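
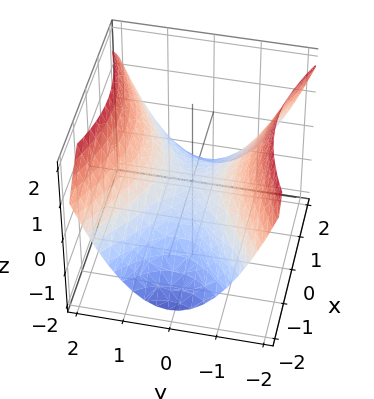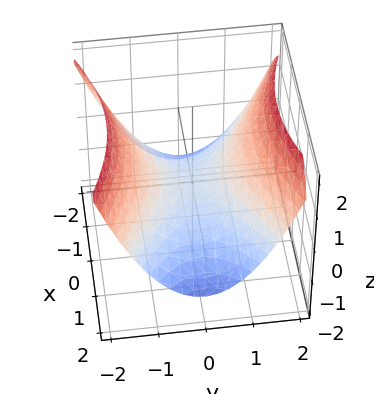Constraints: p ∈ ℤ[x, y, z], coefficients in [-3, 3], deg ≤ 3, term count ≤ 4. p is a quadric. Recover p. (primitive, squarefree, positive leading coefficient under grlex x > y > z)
x^2 - 2*y^2 + 3*z

1. Degree: a hyperbolic paraboloid; a quadric, so deg p = 2.
2. Symmetries: the x ↦ −x reflection is a symmetry, so x appears only in even powers; the y ↦ −y reflection is a symmetry, so y appears only in even powers.
3. Observable constraints: it crosses the y-axis at the gridline y = 0; it crosses the x-axis at the gridline x = 0; it meets the z-axis at z = 0 (among the integer gridlines).
4. Matching integer coefficients to the picture gives p.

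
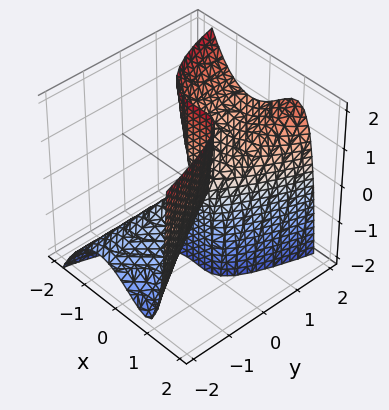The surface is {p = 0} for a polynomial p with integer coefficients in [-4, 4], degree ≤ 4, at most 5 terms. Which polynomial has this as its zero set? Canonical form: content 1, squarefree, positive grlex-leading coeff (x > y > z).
2*x^3 - x*y*z - x^2 - y^2 + 2*y*z

(a) Degree: a generic line meets the surface in up to 3 points, so deg p = 3.
(b) Observable constraints: every point of the z-axis in the box is on the surface.
(c) These observations pin down the coefficients.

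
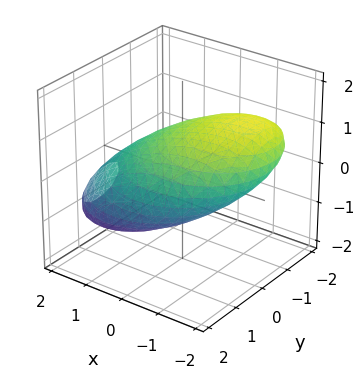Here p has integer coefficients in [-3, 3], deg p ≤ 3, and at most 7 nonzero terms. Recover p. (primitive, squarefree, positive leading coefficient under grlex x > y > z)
(a) deg p = 2.
(b) Checking where it meets the axes: the z-axis gridline crossings are at z ∈ {-1, 1}.
(c) Matching integer coefficients to the picture gives p.

x^2 + 2*x*z + y^2 + y*z + 3*z^2 - 3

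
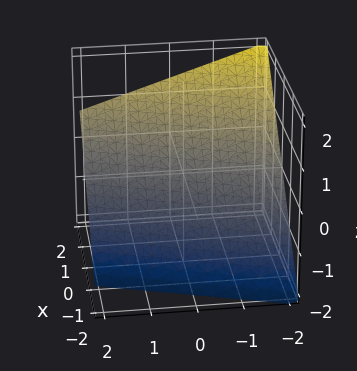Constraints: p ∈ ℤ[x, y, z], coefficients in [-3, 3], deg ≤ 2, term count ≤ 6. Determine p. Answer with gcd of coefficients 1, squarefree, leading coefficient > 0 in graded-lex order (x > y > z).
3*x - y - 3*z - 2

(a) The degree is 1 — every cross-section is a straight line — this is a plane.
(b) From the axis intercepts and sections: it meets the y-axis at y = -2 (among the integer gridlines).
(c) These observations pin down the coefficients.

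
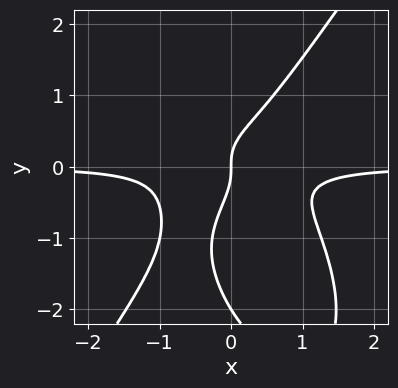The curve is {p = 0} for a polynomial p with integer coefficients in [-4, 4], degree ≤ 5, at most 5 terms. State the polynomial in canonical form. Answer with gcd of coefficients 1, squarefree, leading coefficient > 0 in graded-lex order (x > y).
3*x^3*y - y^4 + 3*x*y^2 - 2*y^3 + x

deg p = 4. No degree-3 curve has this shape.
Reading off the gridlines: it meets the x-axis at x = 0 (among the integer gridlines); among the integer gridlines, it crosses the y-axis at y ∈ {-2, 0}.
Assembling these constraints gives the stated polynomial.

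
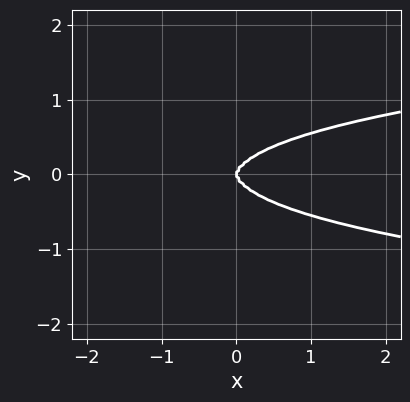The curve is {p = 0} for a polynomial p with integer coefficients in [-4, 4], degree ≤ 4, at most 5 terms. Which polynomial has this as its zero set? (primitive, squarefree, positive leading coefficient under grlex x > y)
3*x^2*y^2 + y^4 - x^3

(a) The degree is 4 — no degree-3 curve has this shape.
(b) Symmetries: mirror symmetry y ↦ −y ⇒ only even powers of y.
(c) Observable constraints: one y-axis crossing is at y = 0; it crosses the x-axis at the gridline x = 0.
(d) Assembling these constraints gives the stated polynomial.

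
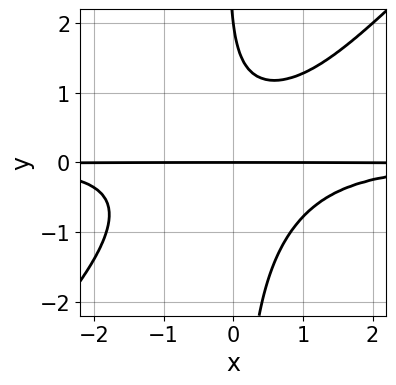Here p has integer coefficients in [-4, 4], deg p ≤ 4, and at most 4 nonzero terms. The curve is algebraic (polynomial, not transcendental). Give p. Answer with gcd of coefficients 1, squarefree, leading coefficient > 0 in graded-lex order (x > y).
The degree is 4 — a generic line meets the curve in up to 4 points.
From the axis intercepts and sections: the visible x-axis segment lies entirely on the curve; the y-axis gridline crossings are at y ∈ {0, 2}.
Solving for integer coefficients yields p as stated.

2*x^2*y^2 - 2*x*y^3 - y^2 + 2*y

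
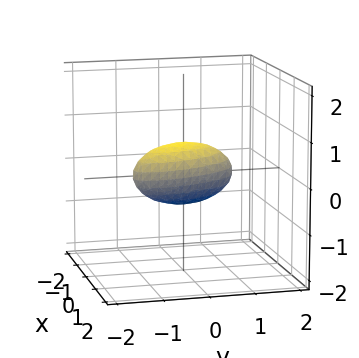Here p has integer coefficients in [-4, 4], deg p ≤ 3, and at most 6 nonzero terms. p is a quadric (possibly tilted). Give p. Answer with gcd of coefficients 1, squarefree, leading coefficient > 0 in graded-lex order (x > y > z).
3*x^2 + 2*x*y - x*z + y^2 + 2*z^2 - 1

deg p = 2. A generic line meets the surface in up to 2 points.
Checking where it meets the axes: among the integer gridlines, it crosses the y-axis at y ∈ {-1, 1}.
Solving for integer coefficients yields p as stated.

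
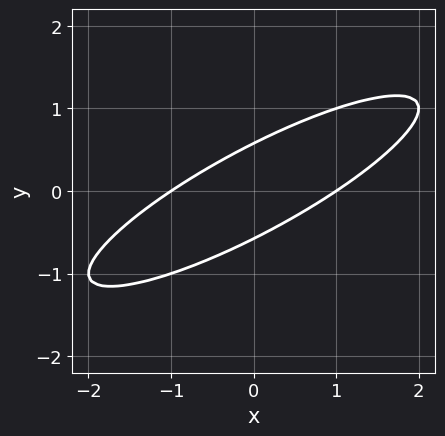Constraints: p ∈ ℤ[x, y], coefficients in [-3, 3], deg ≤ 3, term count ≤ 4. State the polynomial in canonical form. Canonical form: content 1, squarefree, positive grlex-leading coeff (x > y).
x^2 - 3*x*y + 3*y^2 - 1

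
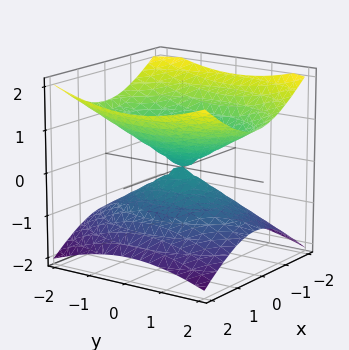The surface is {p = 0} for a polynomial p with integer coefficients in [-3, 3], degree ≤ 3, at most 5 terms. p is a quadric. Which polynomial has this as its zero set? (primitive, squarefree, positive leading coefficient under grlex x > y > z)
The degree is 2 — two nappes meeting at a single point; a quadric.
Symmetries: mirror symmetry z ↦ −z ⇒ only even powers of z; the x ↦ −x reflection is a symmetry, so x appears only in even powers; it's symmetric under y → −y, forcing even powers of y.
Observable constraints: it meets the y-axis at y = 0 (among the integer gridlines); one z-axis crossing is at z = 0.
Assembling these constraints gives the stated polynomial.

2*x^2 + y^2 - 3*z^2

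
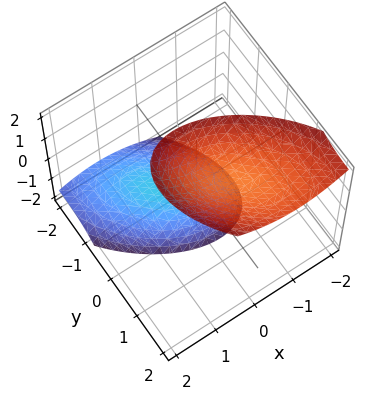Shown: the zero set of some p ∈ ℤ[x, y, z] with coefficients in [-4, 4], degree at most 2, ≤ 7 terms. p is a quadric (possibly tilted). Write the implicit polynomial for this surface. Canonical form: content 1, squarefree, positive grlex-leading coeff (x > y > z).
2*x^2 + 2*x*y + 2*y^2 - 2*y*z - z^2 + 2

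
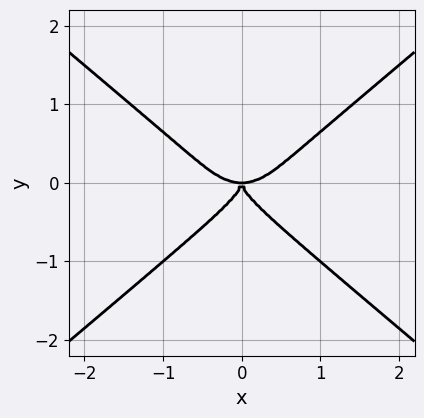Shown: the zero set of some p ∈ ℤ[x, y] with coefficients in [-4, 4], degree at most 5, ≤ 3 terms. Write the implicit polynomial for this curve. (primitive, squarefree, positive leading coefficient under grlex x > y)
1. The degree is 4 — no degree-3 curve has this shape.
2. Symmetries: the x ↦ −x reflection is a symmetry, so x appears only in even powers.
3. From the visible intercepts: one x-axis crossing is at x = 0; one y-axis crossing is at y = 0.
4. Assembling these constraints gives the stated polynomial.

x^4 - 2*y^4 - x^2*y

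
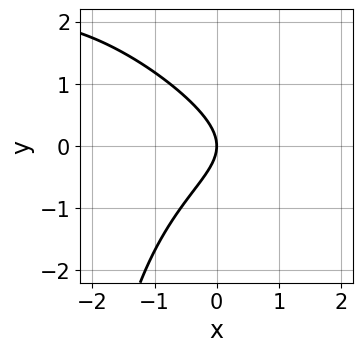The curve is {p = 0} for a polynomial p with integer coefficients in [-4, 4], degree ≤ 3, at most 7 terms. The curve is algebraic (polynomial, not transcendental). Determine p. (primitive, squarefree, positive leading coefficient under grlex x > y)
x^2*y + x*y^2 - x^2 + 3*y^2 + 3*x

deg p = 3.
From the visible intercepts: it crosses the x-axis at the gridline x = 0; it crosses the y-axis at the gridline y = 0.
Matching integer coefficients to the picture gives p.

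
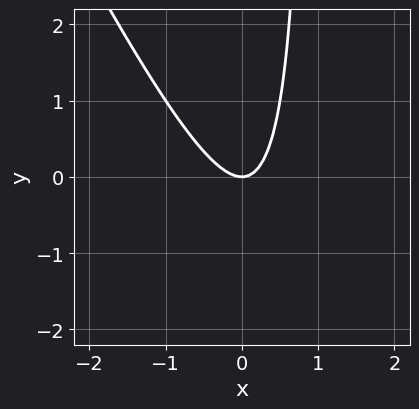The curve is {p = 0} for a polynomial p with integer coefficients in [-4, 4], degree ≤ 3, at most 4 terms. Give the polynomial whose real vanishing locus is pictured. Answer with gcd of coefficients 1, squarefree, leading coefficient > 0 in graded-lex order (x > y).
2*x^2 + x*y - y

1. deg p = 2.
2. Reading off the gridlines: it meets the x-axis at x = 0 (among the integer gridlines); it crosses the y-axis at the gridline y = 0.
3. Assembling these constraints gives the stated polynomial.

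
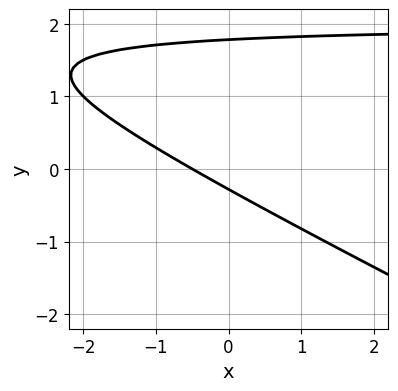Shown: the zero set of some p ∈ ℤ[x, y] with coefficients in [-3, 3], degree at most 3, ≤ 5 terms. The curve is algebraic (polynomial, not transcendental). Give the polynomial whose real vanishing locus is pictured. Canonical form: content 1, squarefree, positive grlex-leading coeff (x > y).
(a) deg p = 2. No degree-1 curve has this shape.
(b) Matching integer coefficients to the picture gives p.

x*y + 2*y^2 - 2*x - 3*y - 1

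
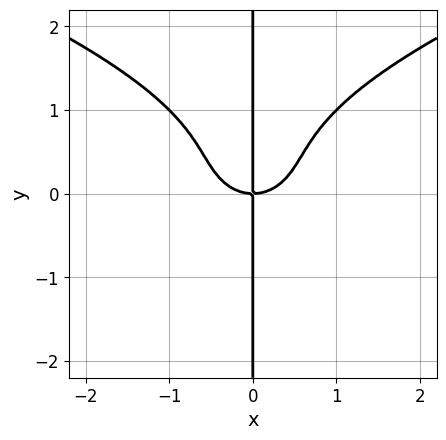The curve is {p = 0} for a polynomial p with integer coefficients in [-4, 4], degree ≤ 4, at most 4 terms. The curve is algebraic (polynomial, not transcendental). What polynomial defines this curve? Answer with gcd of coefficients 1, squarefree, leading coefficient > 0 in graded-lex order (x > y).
x*y^3 - x^3 - x*y^2 + x*y

Degree: a generic line meets the curve in up to 4 points, so deg p = 4.
Observable constraints: the visible y-axis segment lies entirely on the curve; it meets the x-axis at x = 0 (among the integer gridlines).
Matching integer coefficients to the picture gives p.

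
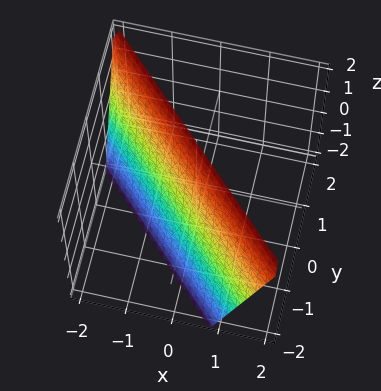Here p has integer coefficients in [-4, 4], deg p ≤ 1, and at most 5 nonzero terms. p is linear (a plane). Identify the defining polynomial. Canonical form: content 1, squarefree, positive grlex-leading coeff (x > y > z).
Degree: every cross-section is a straight line — this is a plane, so deg p = 1.
Against the integer gridlines: one z-axis crossing is at z = 2.
Together with the visible shape, these determine p as stated.

3*x + 3*y - z + 2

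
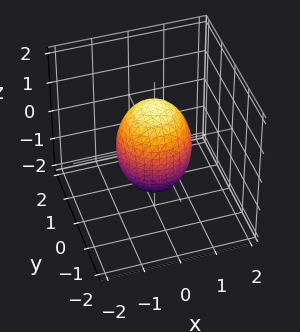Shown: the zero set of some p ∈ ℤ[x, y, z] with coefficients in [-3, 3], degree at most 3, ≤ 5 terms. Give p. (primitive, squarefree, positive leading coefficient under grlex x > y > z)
2*x^2 + 2*y^2 + z^2 - 2

First, degree: bounded and convex; a quadric, so deg p = 2.
Then, symmetries: mirror symmetry z ↦ −z ⇒ only even powers of z; the surface is invariant under rotation about z: p = q(x² + y², z).
Then, from the axis intercepts and sections: the y-axis gridline crossings are at y ∈ {-1, 1}; the x-axis gridline crossings are at x ∈ {-1, 1}.
Finally, solving for integer coefficients yields p as stated.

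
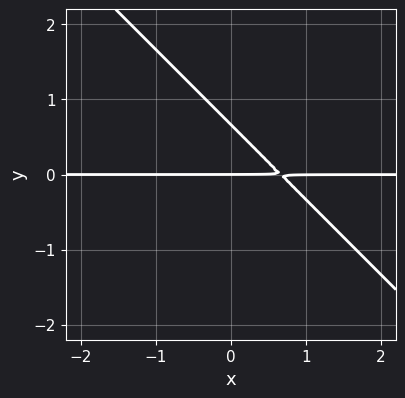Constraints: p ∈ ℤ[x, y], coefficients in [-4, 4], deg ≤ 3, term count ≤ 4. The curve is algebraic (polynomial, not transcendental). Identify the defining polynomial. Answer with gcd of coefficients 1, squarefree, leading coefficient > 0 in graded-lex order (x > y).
1. The degree is 2 — a generic line meets the curve in up to 2 points.
2. From the axis intercepts and sections: the visible x-axis segment lies entirely on the curve; one y-axis crossing is at y = 0.
3. Putting this together gives p.

3*x*y + 3*y^2 - 2*y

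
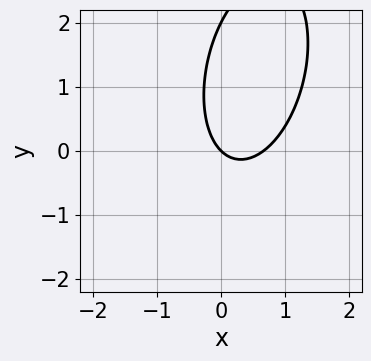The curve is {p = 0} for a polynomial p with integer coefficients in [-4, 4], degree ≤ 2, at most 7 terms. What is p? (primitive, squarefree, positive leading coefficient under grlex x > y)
3*x^2 - x*y + y^2 - 2*x - 2*y

1. deg p = 2. A generic line meets the curve in up to 2 points.
2. From the visible intercepts: among the integer gridlines, it crosses the y-axis at y ∈ {0, 2}; one x-axis crossing is at x = 0.
3. Fitting integer coefficients to these (and the overall shape) gives p.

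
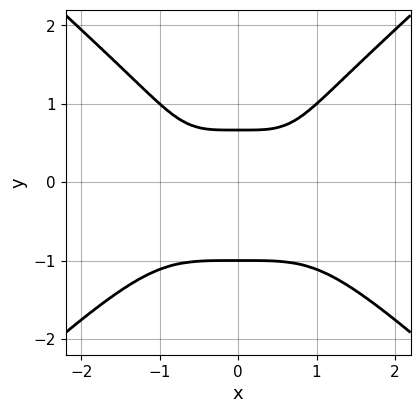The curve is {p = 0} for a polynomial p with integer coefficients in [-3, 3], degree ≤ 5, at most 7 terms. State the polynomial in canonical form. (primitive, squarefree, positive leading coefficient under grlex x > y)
2*x^4 - 3*y^4 + 2*y^3 - 3*y + 2

First, degree: a generic line meets the curve in up to 4 points, so deg p = 4.
Then, symmetries: it's symmetric under x → −x, forcing even powers of x.
Then, observable constraints: it misses every integer gridline on the x-axis; it crosses the y-axis at the gridline y = -1.
Finally, these observations pin down the coefficients.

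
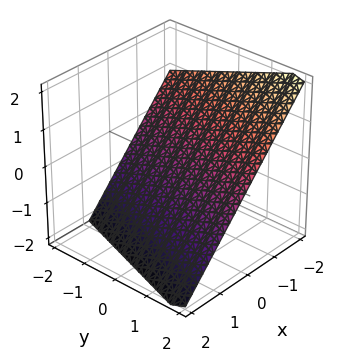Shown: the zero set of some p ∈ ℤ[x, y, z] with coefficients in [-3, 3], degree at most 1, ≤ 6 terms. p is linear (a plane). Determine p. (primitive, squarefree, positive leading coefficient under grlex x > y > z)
3*x - y + 3*z + 2

1. Degree: the surface is flat (a plane), so deg p = 1.
2. From the visible intercepts: one y-axis crossing is at y = 2.
3. Matching integer coefficients to the picture gives p.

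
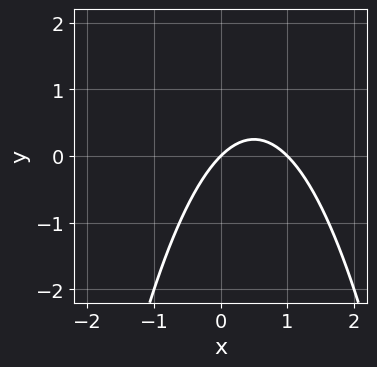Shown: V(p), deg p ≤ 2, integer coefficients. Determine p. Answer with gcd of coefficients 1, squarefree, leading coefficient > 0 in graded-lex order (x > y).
x^2 - x + y

Degree: no degree-1 curve has this shape, so deg p = 2.
Reading off the gridlines: it crosses the y-axis at the gridline y = 0; the x-axis gridline crossings are at x ∈ {0, 1}.
Together with the visible shape, these determine p as stated.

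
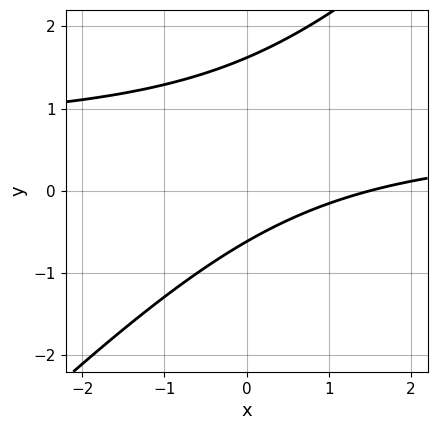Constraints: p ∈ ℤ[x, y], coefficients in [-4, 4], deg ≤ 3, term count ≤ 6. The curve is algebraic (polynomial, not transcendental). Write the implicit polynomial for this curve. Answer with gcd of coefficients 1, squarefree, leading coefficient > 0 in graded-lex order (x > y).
3*x*y - 3*y^2 - 2*x + 3*y + 3

1. Degree: the shape is more complex than any degree-1 curve, so deg p = 2.
2. Putting this together gives p.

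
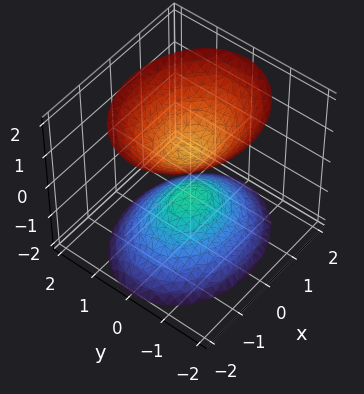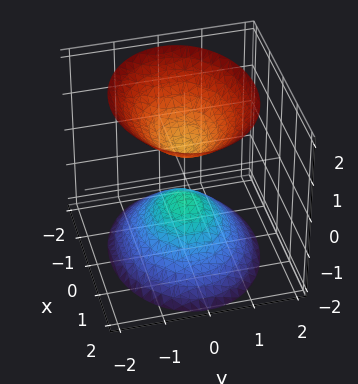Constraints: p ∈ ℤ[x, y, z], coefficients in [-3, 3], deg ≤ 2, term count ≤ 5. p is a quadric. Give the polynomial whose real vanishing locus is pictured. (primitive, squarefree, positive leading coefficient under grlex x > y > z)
(a) I count 2 distinct pieces. They look like related sheets of one shape, so recover p as a whole.
(b) deg p = 2. Two separate bowl-shaped sheets opening away from each other; a quadric.
(c) Symmetries: it's symmetric under x → −x, forcing even powers of x; the z ↦ −z reflection is a symmetry, so z appears only in even powers; mirror symmetry y ↦ −y ⇒ only even powers of y.
(d) Against the integer gridlines: no y-intercept at any integer in the box; the surface avoids every integer x-axis point in the box.
(e) Fitting integer coefficients to these (and the overall shape) gives p.

2*x^2 + 3*y^2 - 2*z^2 + 1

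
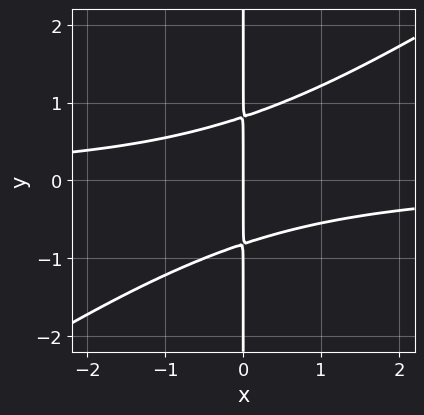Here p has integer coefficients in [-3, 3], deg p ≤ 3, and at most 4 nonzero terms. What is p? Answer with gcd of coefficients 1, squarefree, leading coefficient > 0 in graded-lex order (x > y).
2*x^2*y - 3*x*y^2 + 2*x

First, deg p = 3. A generic line meets the curve in up to 3 points.
Next, from the visible intercepts: the visible y-axis segment lies entirely on the curve; it crosses the x-axis at the gridline x = 0.
Finally, assembling these constraints gives the stated polynomial.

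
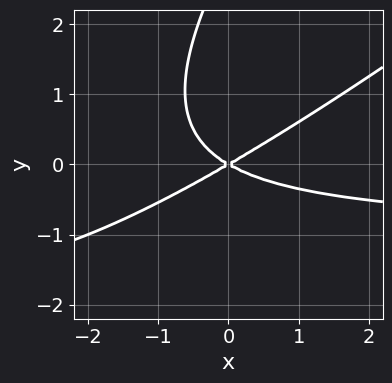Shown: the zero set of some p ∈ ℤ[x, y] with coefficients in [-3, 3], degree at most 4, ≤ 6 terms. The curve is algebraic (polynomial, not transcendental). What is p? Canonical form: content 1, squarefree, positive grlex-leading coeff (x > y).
x^2*y - 2*x*y^2 + y^3 + x^2 - 3*y^2

1. deg p = 3. No degree-2 curve has this shape.
2. Reading off the gridlines: it crosses the x-axis at the gridline x = 0; it meets the y-axis at y = 0 (among the integer gridlines).
3. Putting this together gives p.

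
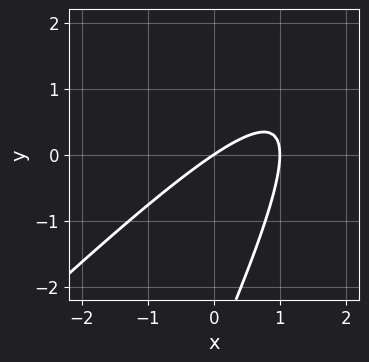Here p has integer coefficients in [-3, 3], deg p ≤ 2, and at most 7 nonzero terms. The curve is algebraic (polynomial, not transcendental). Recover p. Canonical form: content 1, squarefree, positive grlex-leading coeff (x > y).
2*x^2 - 3*x*y + y^2 - 2*x + 3*y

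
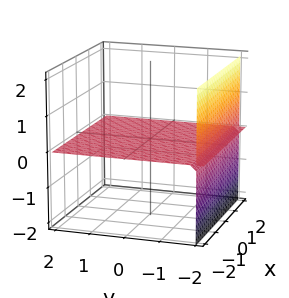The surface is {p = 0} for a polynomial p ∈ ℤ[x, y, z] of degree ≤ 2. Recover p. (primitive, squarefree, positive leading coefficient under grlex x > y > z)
y*z + 2*z

First, there are 2 components.
Then, degree: a generic line meets the surface in up to 2 points, so deg p = 2.
Then, from the axis intercepts and sections: one z-axis crossing is at z = 0; the visible x-axis segment lies entirely on the surface; every point of the y-axis in the box is on the surface.
Finally, solving for integer coefficients yields p as stated.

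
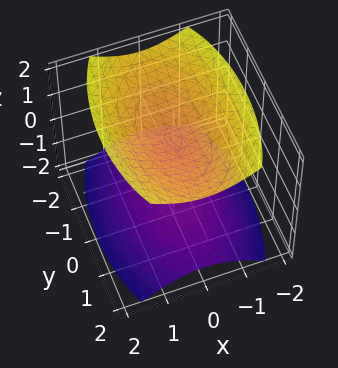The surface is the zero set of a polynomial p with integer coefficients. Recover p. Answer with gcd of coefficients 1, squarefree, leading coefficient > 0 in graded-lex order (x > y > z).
3*x^2 + y^2 - 3*z^2 + 3

First, I count 2 distinct pieces.
Next, degree: two sheets facing apart; a quadric, so deg p = 2.
Then, symmetries: mirror symmetry y ↦ −y ⇒ only even powers of y; mirror symmetry x ↦ −x ⇒ only even powers of x; the z ↦ −z reflection is a symmetry, so z appears only in even powers.
Then, reading off the gridlines: it misses every integer gridline on the y-axis; the z-axis gridline crossings are at z ∈ {-1, 1}.
Finally, assembling these constraints gives the stated polynomial.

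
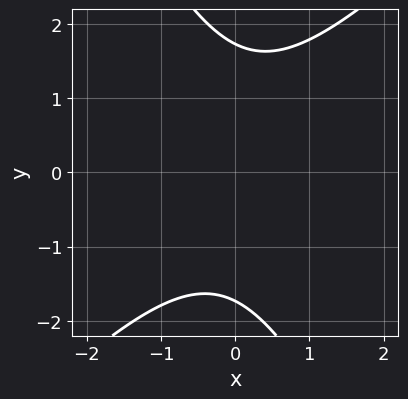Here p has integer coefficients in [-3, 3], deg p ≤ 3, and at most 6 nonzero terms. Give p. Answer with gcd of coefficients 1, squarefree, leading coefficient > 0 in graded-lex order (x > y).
2*x^2 - x*y - y^2 + 3

(a) deg p = 2.
(b) Observable constraints: the curve avoids every integer x-axis point in the box.
(c) Solving for integer coefficients yields p as stated.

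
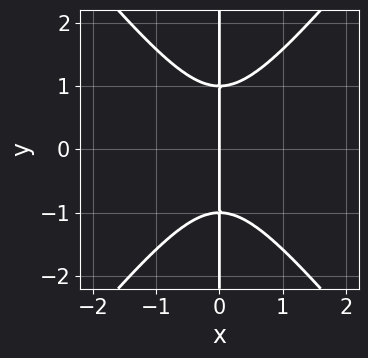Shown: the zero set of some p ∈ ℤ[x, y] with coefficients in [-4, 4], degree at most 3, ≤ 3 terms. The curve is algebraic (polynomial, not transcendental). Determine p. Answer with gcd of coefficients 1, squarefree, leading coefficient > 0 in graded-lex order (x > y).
(a) The degree is 3 — the shape is more complex than any degree-2 curve.
(b) Symmetries: the y ↦ −y reflection is a symmetry, so y appears only in even powers.
(c) From the axis intercepts and sections: every point of the y-axis in the box is on the curve; one x-axis crossing is at x = 0.
(d) Together with the visible shape, these determine p as stated.

3*x^3 - 2*x*y^2 + 2*x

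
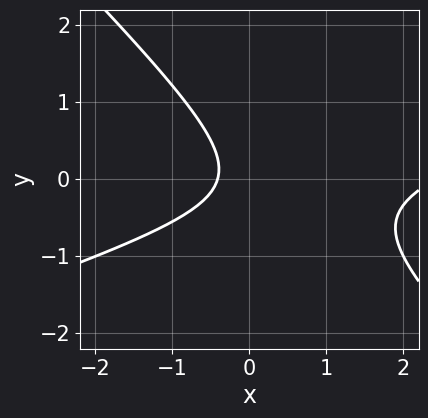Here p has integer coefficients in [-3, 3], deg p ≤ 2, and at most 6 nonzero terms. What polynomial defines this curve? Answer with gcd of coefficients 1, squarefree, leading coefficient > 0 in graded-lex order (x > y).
(a) The degree is 2 — the shape is more complex than any degree-1 curve.
(b) From the axis intercepts and sections: the curve avoids every integer y-axis point in the box.
(c) Fitting integer coefficients to these (and the overall shape) gives p.

x^2 - 2*x*y - 3*y^2 - 2*x - 1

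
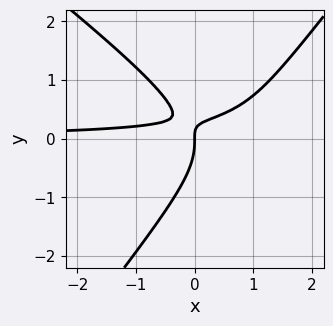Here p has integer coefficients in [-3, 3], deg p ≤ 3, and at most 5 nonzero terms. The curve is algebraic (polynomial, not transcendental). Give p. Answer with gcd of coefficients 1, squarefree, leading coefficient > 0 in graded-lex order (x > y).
1. The degree is 3 — the shape is more complex than any degree-2 curve.
2. From the visible intercepts: one x-axis crossing is at x = 0; it crosses the y-axis at the gridline y = 0.
3. Together with the visible shape, these determine p as stated.

2*x^2*y + x*y^2 - 2*y^3 - 3*x*y + x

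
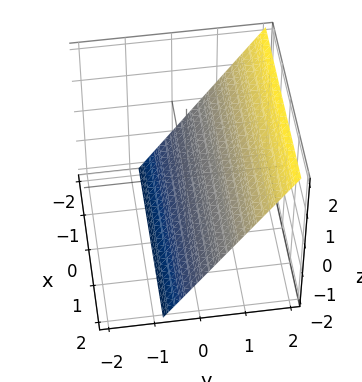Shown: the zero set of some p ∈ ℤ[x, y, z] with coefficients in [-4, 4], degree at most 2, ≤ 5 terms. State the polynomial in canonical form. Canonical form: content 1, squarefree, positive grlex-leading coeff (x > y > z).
1. Degree: every cross-section is a straight line — this is a plane, so deg p = 1.
2. Against the integer gridlines: it meets the z-axis at z = -1 (among the integer gridlines); the surface avoids every integer x-axis point in the box.
3. Together with the visible shape, these determine p as stated.

3*y - 2*z - 2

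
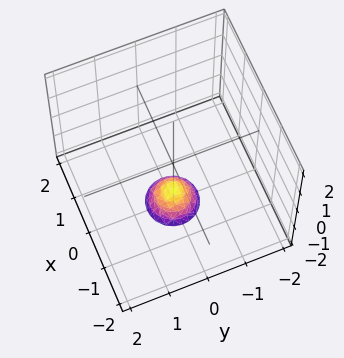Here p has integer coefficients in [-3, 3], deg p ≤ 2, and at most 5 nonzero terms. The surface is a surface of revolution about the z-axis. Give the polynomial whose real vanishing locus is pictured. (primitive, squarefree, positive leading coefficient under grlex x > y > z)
3*x^2 + 3*y^2 + 2*z + 3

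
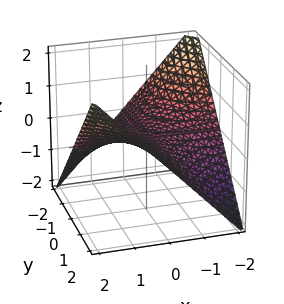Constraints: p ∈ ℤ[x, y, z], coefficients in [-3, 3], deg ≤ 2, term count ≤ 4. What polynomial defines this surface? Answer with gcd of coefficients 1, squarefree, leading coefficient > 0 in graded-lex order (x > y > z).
x*y - 2*z

First, the degree is 2 — a hyperbolic paraboloid; a quadric.
Then, from the visible intercepts: one z-axis crossing is at z = 0; every point of the y-axis in the box is on the surface.
Finally, together with the visible shape, these determine p as stated. Check: (2, 0, 0) on the x-axis lies on the surface, and p(2, 0, 0) = 0. ✓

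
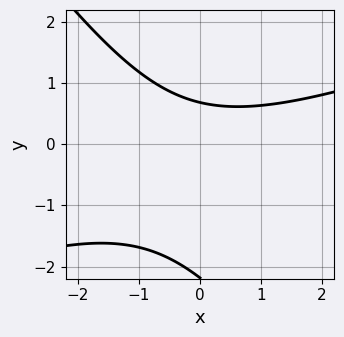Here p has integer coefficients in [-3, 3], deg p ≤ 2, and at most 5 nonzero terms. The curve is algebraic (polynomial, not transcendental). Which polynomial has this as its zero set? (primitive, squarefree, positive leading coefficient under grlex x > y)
1. Degree: a generic line meets the curve in up to 2 points, so deg p = 2.
2. Reading off the gridlines: the curve avoids every integer x-axis point in the box.
3. Together with the visible shape, these determine p as stated.

x^2 - 2*x*y - 2*y^2 - 3*y + 3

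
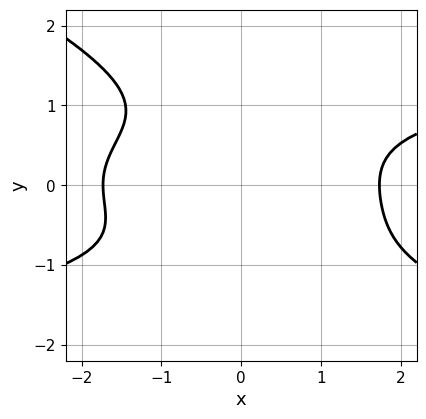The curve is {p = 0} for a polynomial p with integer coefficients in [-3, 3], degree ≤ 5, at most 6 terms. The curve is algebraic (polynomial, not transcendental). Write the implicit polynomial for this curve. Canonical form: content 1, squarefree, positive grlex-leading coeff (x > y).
x*y^3 + 2*y^4 + x*y^2 - x^2 + 3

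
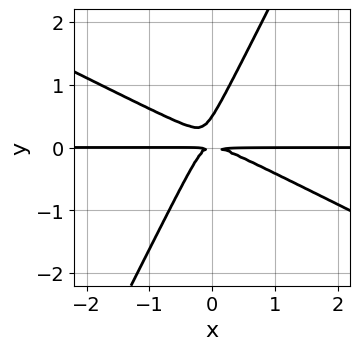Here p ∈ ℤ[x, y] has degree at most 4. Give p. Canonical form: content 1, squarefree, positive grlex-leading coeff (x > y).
Degree: no degree-2 curve has this shape, so deg p = 3.
Observable constraints: every point of the x-axis in the box is on the curve.
These observations pin down the coefficients.

2*x^2*y + 3*x*y^2 - 2*y^3 + y^2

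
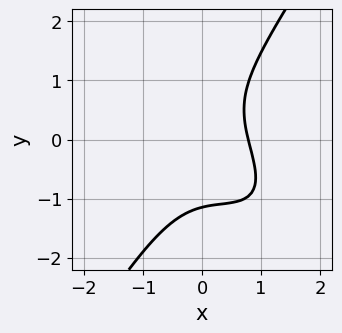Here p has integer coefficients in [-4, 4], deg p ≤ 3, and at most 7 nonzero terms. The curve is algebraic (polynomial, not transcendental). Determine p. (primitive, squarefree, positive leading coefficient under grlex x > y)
(a) deg p = 3. No degree-2 curve has this shape.
(b) Putting this together gives p.

3*x^3 + 3*x^2*y - 2*y^3 + 2*x - 3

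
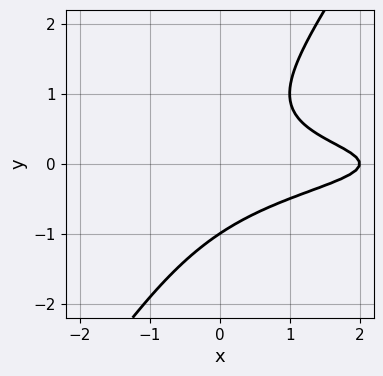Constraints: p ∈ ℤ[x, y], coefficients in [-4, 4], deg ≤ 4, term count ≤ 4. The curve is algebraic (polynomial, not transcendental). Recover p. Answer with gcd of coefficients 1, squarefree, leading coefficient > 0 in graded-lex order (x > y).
3*x*y^2 - 2*y^3 + x - 2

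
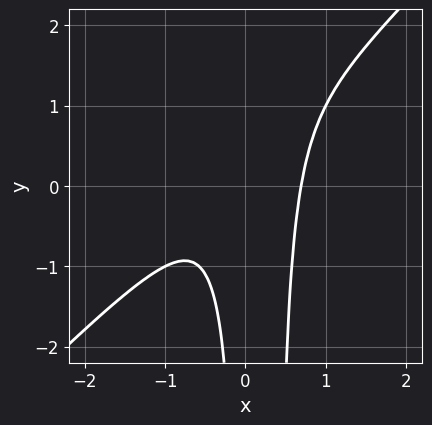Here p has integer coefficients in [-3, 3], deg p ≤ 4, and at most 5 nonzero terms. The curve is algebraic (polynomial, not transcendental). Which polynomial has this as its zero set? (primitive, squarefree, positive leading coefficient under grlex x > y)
3*x^3 - 3*x^2*y + x*y - 1

1. deg p = 3. The shape is more complex than any degree-2 curve.
2. Reading off the gridlines: the curve avoids every integer y-axis point in the box.
3. Assembling these constraints gives the stated polynomial.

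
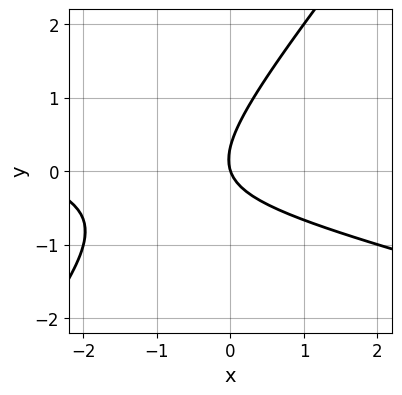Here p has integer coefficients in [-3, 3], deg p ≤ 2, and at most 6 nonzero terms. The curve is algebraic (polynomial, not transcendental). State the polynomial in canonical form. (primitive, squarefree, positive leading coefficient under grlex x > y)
1. Degree: the shape is more complex than any degree-1 curve, so deg p = 2.
2. From the axis intercepts and sections: it crosses the y-axis at the gridline y = 0; one x-axis crossing is at x = 0.
3. These observations pin down the coefficients.

x^2 + 3*x*y - 3*y^2 + 3*x + y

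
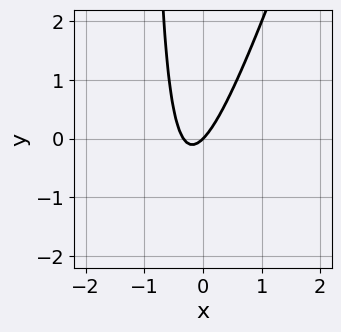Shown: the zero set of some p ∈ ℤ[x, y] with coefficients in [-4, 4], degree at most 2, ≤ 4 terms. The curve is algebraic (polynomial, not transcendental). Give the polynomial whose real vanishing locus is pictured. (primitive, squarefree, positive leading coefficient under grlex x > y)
3*x^2 - x*y + x - y

(a) deg p = 2. A generic line meets the curve in up to 2 points.
(b) Observable constraints: it meets the x-axis at x = 0 (among the integer gridlines); it crosses the y-axis at the gridline y = 0.
(c) Putting this together gives p.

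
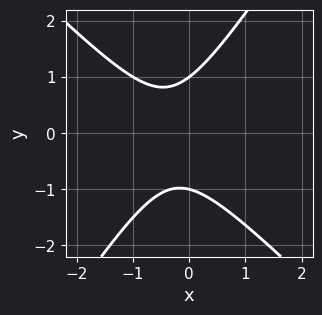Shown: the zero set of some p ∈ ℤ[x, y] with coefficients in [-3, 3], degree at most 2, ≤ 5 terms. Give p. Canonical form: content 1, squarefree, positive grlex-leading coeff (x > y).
1. The degree is 2 — a generic line meets the curve in up to 2 points.
2. Checking where it meets the axes: among the integer gridlines, it crosses the y-axis at y ∈ {-1, 1}; it misses every integer gridline on the x-axis.
3. Fitting integer coefficients to these (and the overall shape) gives p.

3*x^2 + x*y - 2*y^2 + 2*x + 2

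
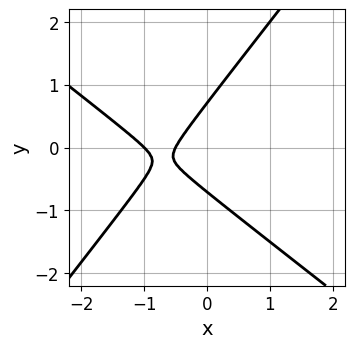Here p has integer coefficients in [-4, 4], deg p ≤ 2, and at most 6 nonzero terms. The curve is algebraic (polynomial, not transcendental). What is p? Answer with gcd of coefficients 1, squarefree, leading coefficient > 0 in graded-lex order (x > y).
(a) The degree is 2 — the shape is more complex than any degree-1 curve.
(b) Reading off the gridlines: it meets the x-axis at x = -1 (among the integer gridlines).
(c) Together with the visible shape, these determine p as stated.

2*x^2 + x*y - 2*y^2 + 3*x + 1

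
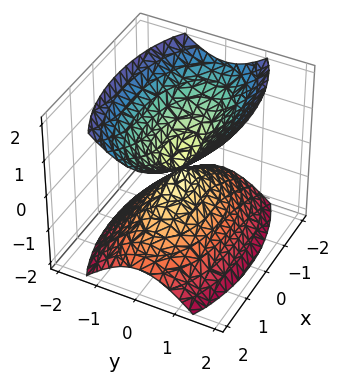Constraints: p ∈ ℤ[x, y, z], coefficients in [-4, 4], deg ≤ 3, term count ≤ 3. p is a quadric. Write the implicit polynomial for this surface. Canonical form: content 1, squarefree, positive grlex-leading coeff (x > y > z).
1. I count 2 distinct pieces. Treating them together as one polynomial.
2. The degree is 2 — a double cone through the origin; a quadric.
3. Symmetries: mirror symmetry z ↦ −z ⇒ only even powers of z; mirror symmetry x ↦ −x ⇒ only even powers of x; the y ↦ −y reflection is a symmetry, so y appears only in even powers.
4. Checking where it meets the axes: one y-axis crossing is at y = 0; one z-axis crossing is at z = 0; one x-axis crossing is at x = 0.
5. Solving for integer coefficients yields p as stated.

x^2 + 3*y^2 - 2*z^2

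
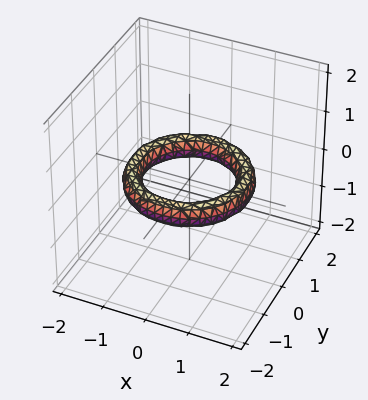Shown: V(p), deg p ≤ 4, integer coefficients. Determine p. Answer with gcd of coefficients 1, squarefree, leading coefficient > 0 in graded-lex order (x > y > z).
x^4 + 2*x^2*y^2 + y^4 - 3*x^2 - 3*y^2 + 3*z^2 + 2

deg p = 4. The shape is more complex than any degree-3 surface.
Symmetries: the surface is invariant under rotation about z: p = q(x² + y², z).
Checking where it meets the axes: the x-axis gridline crossings are at x ∈ {-1, 1}; a circular section at z = 0 has radius exactly 1; the surface avoids every integer z-axis point in the box.
The integer polynomial consistent with all of this is the stated p. Check: (0, -1, 0) on the y-axis lies on the surface, and p(0, -1, 0) = 0. ✓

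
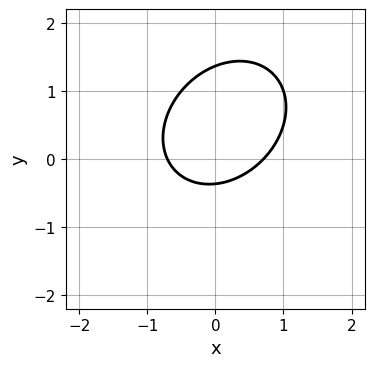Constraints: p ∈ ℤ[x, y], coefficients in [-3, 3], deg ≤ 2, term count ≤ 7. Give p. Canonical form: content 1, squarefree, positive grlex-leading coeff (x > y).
2*x^2 - x*y + 2*y^2 - 2*y - 1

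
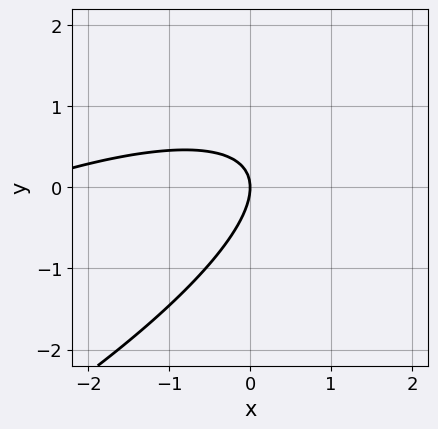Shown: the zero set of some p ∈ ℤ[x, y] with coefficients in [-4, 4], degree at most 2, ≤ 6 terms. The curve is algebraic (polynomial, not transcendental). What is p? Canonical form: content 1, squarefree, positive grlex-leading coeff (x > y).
Degree: a generic line meets the curve in up to 2 points, so deg p = 2.
From the axis intercepts and sections: it meets the y-axis at y = 0 (among the integer gridlines); one x-axis crossing is at x = 0.
Together with the visible shape, these determine p as stated.

x^2 - 3*x*y + 3*y^2 + 3*x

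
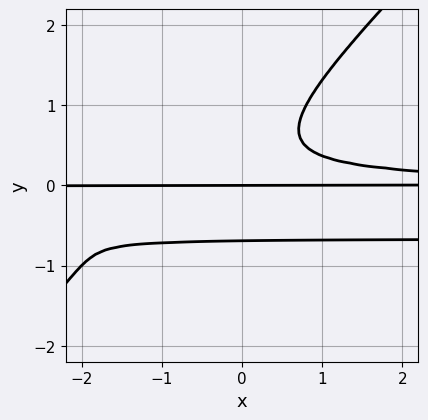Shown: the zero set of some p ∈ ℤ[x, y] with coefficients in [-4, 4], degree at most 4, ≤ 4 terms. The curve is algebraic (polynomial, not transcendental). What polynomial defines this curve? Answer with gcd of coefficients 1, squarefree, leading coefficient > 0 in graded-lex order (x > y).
3*x*y^3 - 3*y^4 + 2*x*y^2 - y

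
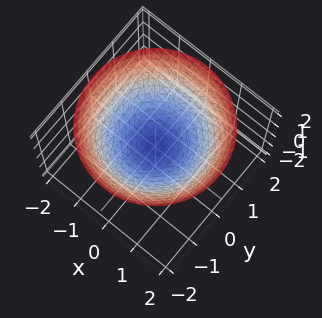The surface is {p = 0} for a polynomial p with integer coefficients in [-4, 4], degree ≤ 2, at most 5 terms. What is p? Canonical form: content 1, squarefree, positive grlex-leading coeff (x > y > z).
(a) The degree is 2 — a single bowl opening along one axis; a quadric.
(b) By symmetry, the surface is invariant under rotation about z: p = q(x² + y², z).
(c) Checking where it meets the axes: a circular section at z = 1 has radius between 1 and 2; it meets the y-axis at y = 0 (among the integer gridlines); one x-axis crossing is at x = 0; it meets the z-axis at z = 0 (among the integer gridlines).
(d) Fitting integer coefficients to these (and the overall shape) gives p.

x^2 + y^2 - 2*z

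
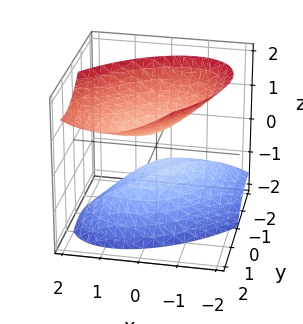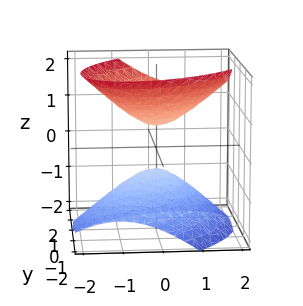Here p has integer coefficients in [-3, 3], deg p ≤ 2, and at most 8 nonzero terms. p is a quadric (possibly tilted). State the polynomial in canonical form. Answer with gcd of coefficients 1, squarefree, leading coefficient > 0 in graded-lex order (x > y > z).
3*x^2 - 3*x*y + 3*y^2 - 2*y*z - 3*z^2 + 1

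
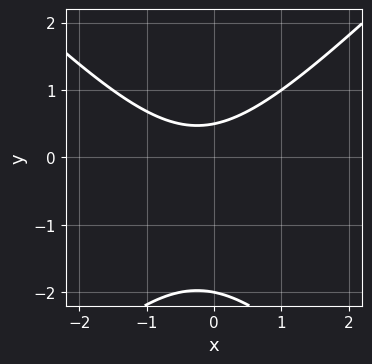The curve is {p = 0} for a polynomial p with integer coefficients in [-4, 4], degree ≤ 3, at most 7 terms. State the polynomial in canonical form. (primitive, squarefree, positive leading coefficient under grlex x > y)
1. deg p = 2. A generic line meets the curve in up to 2 points.
2. Reading off the gridlines: no x-intercept at any integer in the box; one y-axis crossing is at y = -2.
3. These observations pin down the coefficients.

2*x^2 - 2*y^2 + x - 3*y + 2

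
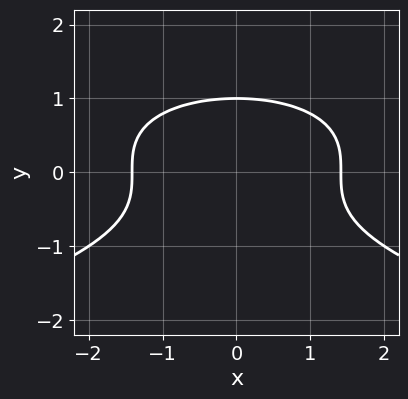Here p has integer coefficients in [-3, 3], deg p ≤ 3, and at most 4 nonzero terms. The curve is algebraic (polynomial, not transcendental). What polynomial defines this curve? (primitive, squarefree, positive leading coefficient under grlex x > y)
Degree: a generic line meets the curve in up to 3 points, so deg p = 3.
Symmetries: mirror symmetry x ↦ −x ⇒ only even powers of x.
From the visible intercepts: it crosses the y-axis at the gridline y = 1.
Fitting integer coefficients to these (and the overall shape) gives p.

2*y^3 + x^2 - 2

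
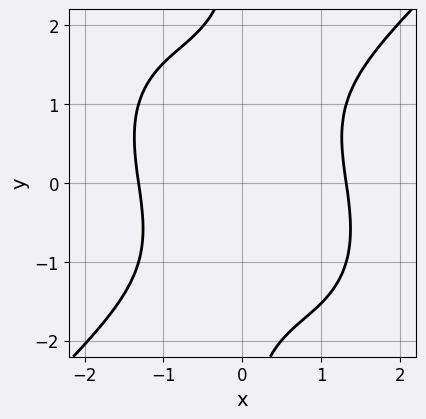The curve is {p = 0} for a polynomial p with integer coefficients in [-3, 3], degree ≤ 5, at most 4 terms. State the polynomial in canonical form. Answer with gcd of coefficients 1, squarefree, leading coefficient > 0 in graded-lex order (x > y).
x^4 - x*y^3 + x*y - 3

1. The degree is 4 — the shape is more complex than any degree-3 curve.
2. Observable constraints: the curve avoids every integer y-axis point in the box.
3. Putting this together gives p.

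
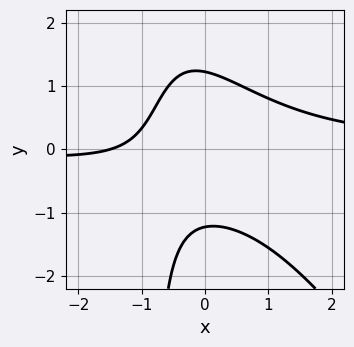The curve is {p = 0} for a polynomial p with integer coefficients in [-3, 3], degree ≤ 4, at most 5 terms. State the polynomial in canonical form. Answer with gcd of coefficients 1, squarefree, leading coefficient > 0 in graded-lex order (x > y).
1. The degree is 3 — no degree-2 curve has this shape.
2. Solving for integer coefficients yields p as stated.

3*x^2*y + 2*x*y^2 + 2*y^2 - 2*x - 3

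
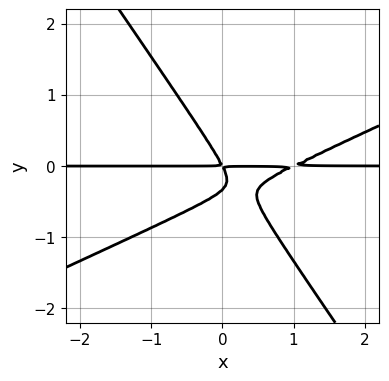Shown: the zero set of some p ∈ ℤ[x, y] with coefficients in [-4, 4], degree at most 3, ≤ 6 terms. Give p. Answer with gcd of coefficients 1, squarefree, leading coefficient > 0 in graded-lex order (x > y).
2*x^2*y - 3*x*y^2 - 3*y^3 - 2*x*y - y^2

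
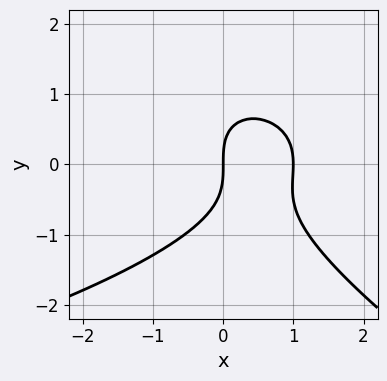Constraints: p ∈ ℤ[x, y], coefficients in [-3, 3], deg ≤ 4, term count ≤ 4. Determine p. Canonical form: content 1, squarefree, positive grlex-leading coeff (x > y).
x*y^2 + 2*y^3 + 3*x^2 - 3*x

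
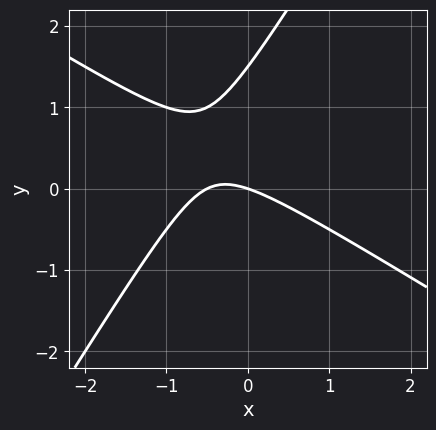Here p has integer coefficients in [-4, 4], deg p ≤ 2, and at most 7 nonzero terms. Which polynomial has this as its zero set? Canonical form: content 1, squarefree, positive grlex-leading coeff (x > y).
2*x^2 + 2*x*y - 2*y^2 + x + 3*y

1. Degree: no degree-1 curve has this shape, so deg p = 2.
2. Observable constraints: it meets the y-axis at y = 0 (among the integer gridlines); it meets the x-axis at x = 0 (among the integer gridlines).
3. Assembling these constraints gives the stated polynomial.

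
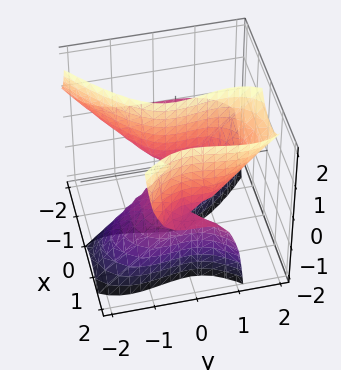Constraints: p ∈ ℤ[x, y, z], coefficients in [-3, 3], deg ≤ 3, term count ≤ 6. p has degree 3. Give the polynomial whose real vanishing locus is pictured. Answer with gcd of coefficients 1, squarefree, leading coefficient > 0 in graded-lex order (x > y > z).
1. deg p = 3.
2. Observable constraints: it meets the y-axis at y = 0 (among the integer gridlines); the visible x-axis segment lies entirely on the surface; every point of the z-axis in the box is on the surface.
3. These observations pin down the coefficients.

2*x^2*z + y^3 - y^2*z - 3*x*z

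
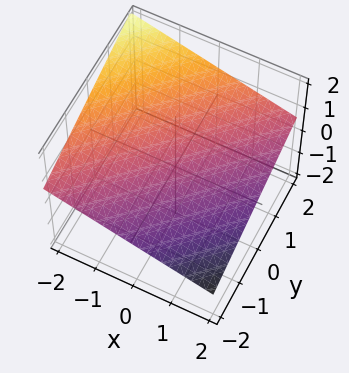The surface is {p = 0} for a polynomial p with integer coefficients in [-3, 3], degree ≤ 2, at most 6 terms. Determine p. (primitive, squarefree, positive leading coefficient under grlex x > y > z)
x - y + 3*z - 2

(a) deg p = 1.
(b) Reading off the gridlines: one x-axis crossing is at x = 2; it meets the y-axis at y = -2 (among the integer gridlines).
(c) Solving for integer coefficients yields p as stated.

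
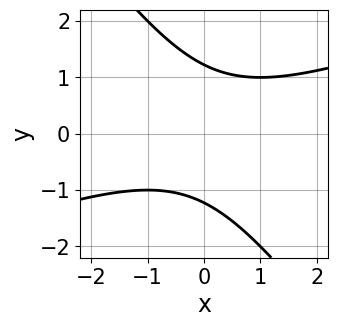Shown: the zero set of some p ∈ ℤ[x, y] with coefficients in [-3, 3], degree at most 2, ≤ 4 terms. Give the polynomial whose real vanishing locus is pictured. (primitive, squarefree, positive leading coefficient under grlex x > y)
x^2 - 2*x*y - 2*y^2 + 3

(a) The degree is 2 — a generic line meets the curve in up to 2 points.
(b) From the visible intercepts: no x-intercept at any integer in the box.
(c) The integer polynomial consistent with all of this is the stated p.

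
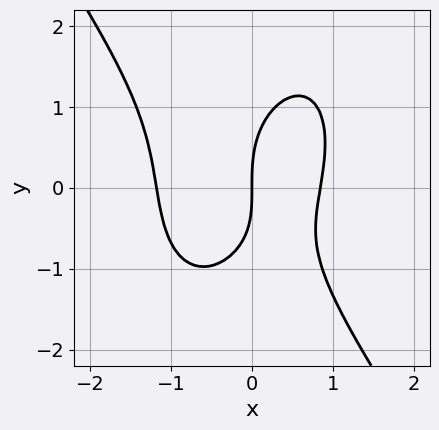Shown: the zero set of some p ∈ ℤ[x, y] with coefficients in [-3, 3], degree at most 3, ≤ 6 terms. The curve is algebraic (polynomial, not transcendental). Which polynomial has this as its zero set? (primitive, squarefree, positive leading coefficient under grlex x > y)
3*x^3 + y^3 + x^2 - x*y - 3*x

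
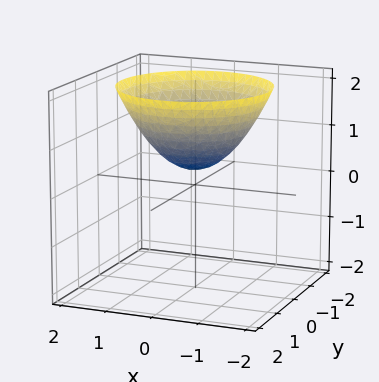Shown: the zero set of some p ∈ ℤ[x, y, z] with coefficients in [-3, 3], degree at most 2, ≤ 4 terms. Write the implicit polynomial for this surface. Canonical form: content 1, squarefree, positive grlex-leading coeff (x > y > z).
Degree: the shape is more complex than any degree-1 surface, so deg p = 2.
Symmetries: rotational symmetry about the z-axis ⇒ p depends on x, y only through x² + y².
Observable constraints: a circular section at z = 1 has radius exactly 1; it misses every integer gridline on the y-axis; no x-intercept at any integer in the box.
Matching integer coefficients to the picture gives p.

2*x^2 + 2*y^2 - 3*z + 1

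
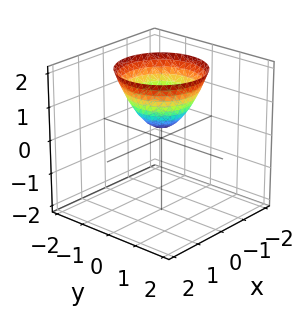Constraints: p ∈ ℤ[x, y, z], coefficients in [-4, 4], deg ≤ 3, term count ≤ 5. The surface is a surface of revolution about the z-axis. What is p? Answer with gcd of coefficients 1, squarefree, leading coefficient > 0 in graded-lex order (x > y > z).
(a) deg p = 2. A generic line meets the surface in up to 2 points.
(b) Symmetry: every cross-section ⟂ z is a circle, so x, y appear only via x² + y².
(c) Observable constraints: no x-intercept at any integer in the box; a circular section at z = 1 has radius between 0 and 1; no y-intercept at any integer in the box.
(d) These observations pin down the coefficients.

3*x^2 + 3*y^2 - 3*z + 1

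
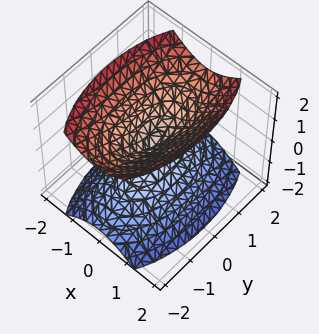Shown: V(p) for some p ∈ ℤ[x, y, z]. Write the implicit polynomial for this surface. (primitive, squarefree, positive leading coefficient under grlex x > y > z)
3*x^2 + y^2 - 2*z^2

I count 2 distinct pieces.
Degree: a double cone through the origin; a quadric, so deg p = 2.
Symmetries: mirror symmetry y ↦ −y ⇒ only even powers of y; the z ↦ −z reflection is a symmetry, so z appears only in even powers; it's symmetric under x → −x, forcing even powers of x.
From the visible intercepts: it crosses the y-axis at the gridline y = 0; one z-axis crossing is at z = 0.
These observations pin down the coefficients.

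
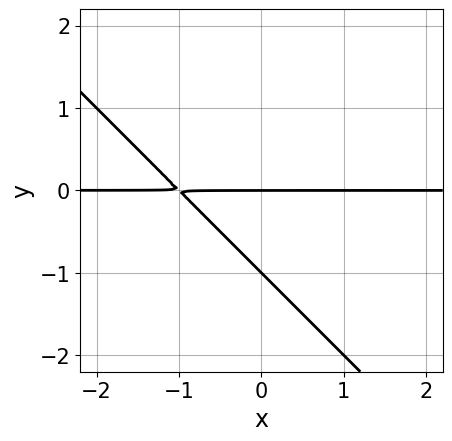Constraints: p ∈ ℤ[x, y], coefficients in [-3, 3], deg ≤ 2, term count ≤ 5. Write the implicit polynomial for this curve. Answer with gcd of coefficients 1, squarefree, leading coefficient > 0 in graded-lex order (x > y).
x*y + y^2 + y

First, the degree is 2 — a generic line meets the curve in up to 2 points.
Then, checking where it meets the axes: the y-axis gridline crossings are at y ∈ {-1, 0}; the visible x-axis segment lies entirely on the curve.
Finally, solving for integer coefficients yields p as stated.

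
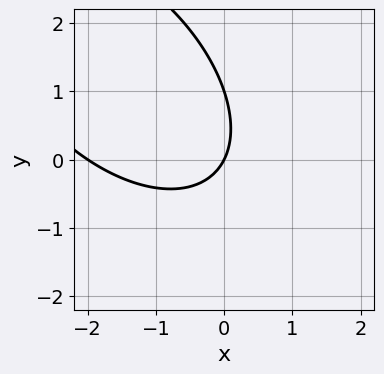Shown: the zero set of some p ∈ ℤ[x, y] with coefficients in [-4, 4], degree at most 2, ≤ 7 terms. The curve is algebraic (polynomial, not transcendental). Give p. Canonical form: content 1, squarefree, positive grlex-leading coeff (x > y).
First, deg p = 2.
Next, observable constraints: the x-axis gridline crossings are at x ∈ {-2, 0}; among the integer gridlines, it crosses the y-axis at y ∈ {0, 1}.
Finally, putting this together gives p.

x^2 + x*y + y^2 + 2*x - y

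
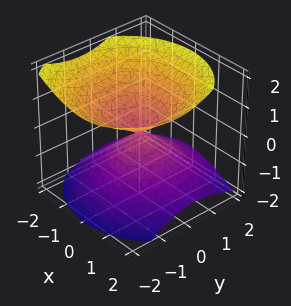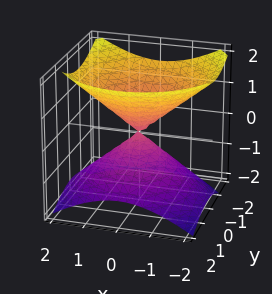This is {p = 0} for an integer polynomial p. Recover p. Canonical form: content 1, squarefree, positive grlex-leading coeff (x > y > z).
2*x^2 + 2*y^2 + y*z - 3*z^2

(a) I count 2 distinct pieces. Treating them together as one polynomial.
(b) The degree is 2 — the shape is more complex than any degree-1 surface.
(c) Reading off the gridlines: one z-axis crossing is at z = 0; it meets the x-axis at x = 0 (among the integer gridlines).
(d) Solving for integer coefficients yields p as stated.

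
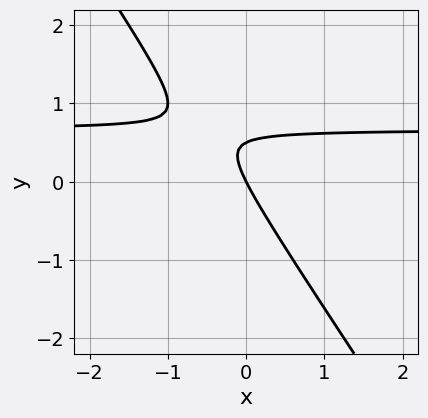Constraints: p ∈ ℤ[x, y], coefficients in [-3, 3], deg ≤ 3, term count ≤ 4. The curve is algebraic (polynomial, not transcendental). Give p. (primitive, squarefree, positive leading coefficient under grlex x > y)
1. deg p = 2.
2. Checking where it meets the axes: it crosses the y-axis at the gridline y = 0; it meets the x-axis at x = 0 (among the integer gridlines).
3. Fitting integer coefficients to these (and the overall shape) gives p.

3*x*y + 2*y^2 - 2*x - y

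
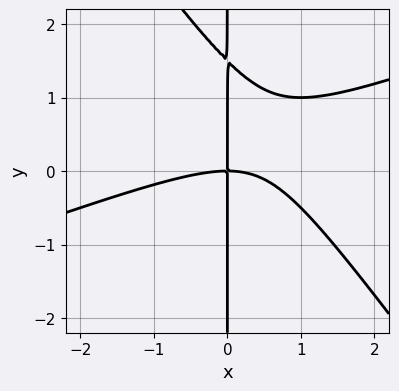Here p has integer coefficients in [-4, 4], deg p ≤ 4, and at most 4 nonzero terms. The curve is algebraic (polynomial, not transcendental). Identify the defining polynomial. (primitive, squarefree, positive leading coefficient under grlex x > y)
First, the degree is 3 — no degree-2 curve has this shape.
Next, observable constraints: the visible y-axis segment lies entirely on the curve; it meets the x-axis at x = 0 (among the integer gridlines).
Finally, fitting integer coefficients to these (and the overall shape) gives p.

x^3 - 2*x^2*y - 2*x*y^2 + 3*x*y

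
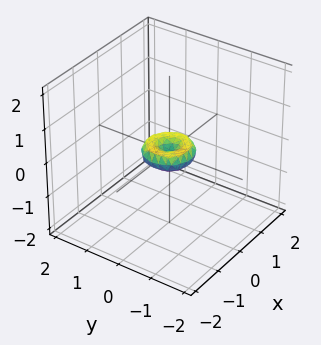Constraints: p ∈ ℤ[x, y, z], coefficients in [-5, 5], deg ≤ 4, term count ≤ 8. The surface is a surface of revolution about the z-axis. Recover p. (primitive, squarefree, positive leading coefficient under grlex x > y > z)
2*x^4 + 4*x^2*y^2 + 2*y^4 - x^2 - y^2 + 2*z^2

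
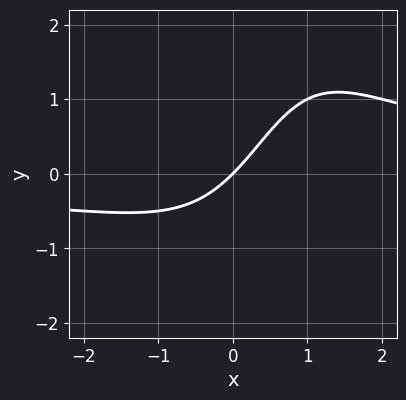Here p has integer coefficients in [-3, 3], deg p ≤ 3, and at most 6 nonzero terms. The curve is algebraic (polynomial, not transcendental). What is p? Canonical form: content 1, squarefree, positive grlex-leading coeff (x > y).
The degree is 3 — no degree-2 curve has this shape.
From the visible intercepts: it crosses the y-axis at the gridline y = 0; it crosses the x-axis at the gridline x = 0.
The integer polynomial consistent with all of this is the stated p.

x^2*y - x*y - 2*x + 2*y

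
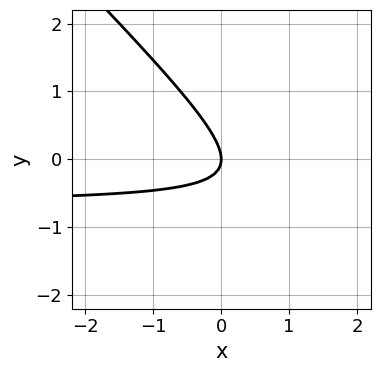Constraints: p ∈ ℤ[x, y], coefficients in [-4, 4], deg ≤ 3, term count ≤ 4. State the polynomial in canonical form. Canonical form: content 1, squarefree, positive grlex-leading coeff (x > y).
3*x*y + 3*y^2 + 2*x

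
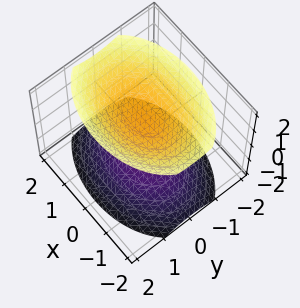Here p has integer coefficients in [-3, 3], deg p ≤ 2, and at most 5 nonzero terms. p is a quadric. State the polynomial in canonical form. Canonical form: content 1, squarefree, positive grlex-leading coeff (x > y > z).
(a) There are 2 components. Treating them together as one polynomial.
(b) deg p = 2. Two sheets facing apart; a quadric.
(c) Symmetries: mirror symmetry x ↦ −x ⇒ only even powers of x; the z ↦ −z reflection is a symmetry, so z appears only in even powers; the y ↦ −y reflection is a symmetry, so y appears only in even powers.
(d) Reading off the gridlines: it misses every integer gridline on the x-axis; no y-intercept at any integer in the box.
(e) Together with the visible shape, these determine p as stated.

x^2 + 2*y^2 - 2*z^2 + 3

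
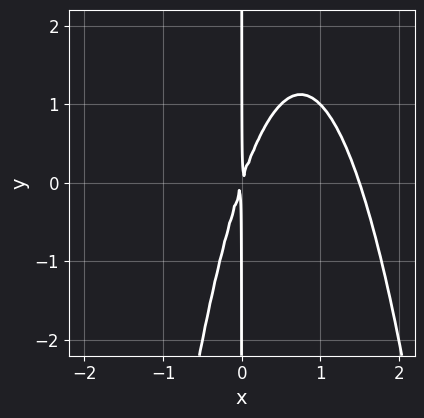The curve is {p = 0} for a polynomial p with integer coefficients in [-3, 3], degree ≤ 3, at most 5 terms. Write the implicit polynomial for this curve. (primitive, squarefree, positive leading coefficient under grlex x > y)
1. The degree is 3 — the shape is more complex than any degree-2 curve.
2. Reading off the gridlines: every point of the y-axis in the box is on the curve.
3. Putting this together gives p.

2*x^3 - 3*x^2 + x*y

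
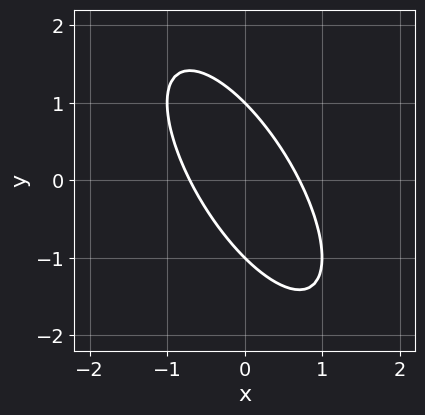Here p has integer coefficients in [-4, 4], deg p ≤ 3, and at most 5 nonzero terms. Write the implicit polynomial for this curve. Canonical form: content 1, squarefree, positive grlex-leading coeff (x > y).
2*x^2 + 2*x*y + y^2 - 1

(a) The degree is 2 — no degree-1 curve has this shape.
(b) Checking where it meets the axes: among the integer gridlines, it crosses the y-axis at y ∈ {-1, 1}.
(c) Solving for integer coefficients yields p as stated.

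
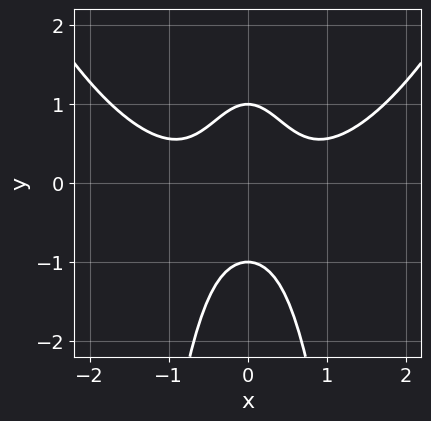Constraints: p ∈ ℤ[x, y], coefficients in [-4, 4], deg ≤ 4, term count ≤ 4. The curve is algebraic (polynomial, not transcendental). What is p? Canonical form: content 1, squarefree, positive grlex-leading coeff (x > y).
x^4 - 3*x^2*y - y^2 + 1

1. The degree is 4 — the shape is more complex than any degree-3 curve.
2. Symmetries: it's symmetric under x → −x, forcing even powers of x.
3. From the axis intercepts and sections: among the integer gridlines, it crosses the y-axis at y ∈ {-1, 1}; the curve avoids every integer x-axis point in the box.
4. Fitting integer coefficients to these (and the overall shape) gives p.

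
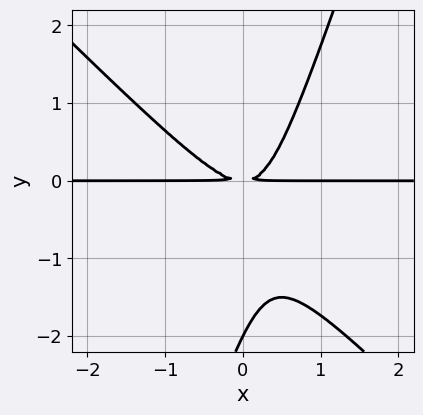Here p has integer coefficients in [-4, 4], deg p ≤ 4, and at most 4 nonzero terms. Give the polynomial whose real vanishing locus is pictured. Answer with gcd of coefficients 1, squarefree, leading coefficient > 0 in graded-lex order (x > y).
3*x^2*y + 2*x*y^2 - y^3 - 2*y^2

deg p = 3. The shape is more complex than any degree-2 curve.
From the axis intercepts and sections: the visible x-axis segment lies entirely on the curve; it crosses the y-axis at the gridline y = -2.
Matching integer coefficients to the picture gives p.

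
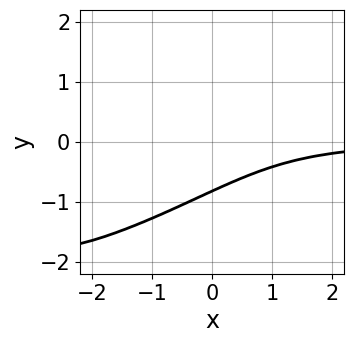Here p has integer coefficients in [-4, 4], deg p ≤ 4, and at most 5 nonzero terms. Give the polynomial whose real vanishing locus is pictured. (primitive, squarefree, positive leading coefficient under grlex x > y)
Degree: the shape is more complex than any degree-2 curve, so deg p = 3.
From the visible intercepts: the curve avoids every integer x-axis point in the box.
Solving for integer coefficients yields p as stated.

x^2*y - 3*x*y^2 + 3*y^3 + y^2 + 1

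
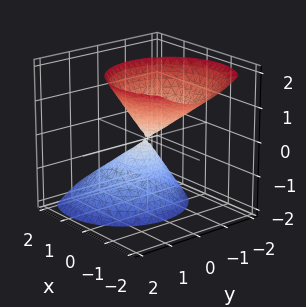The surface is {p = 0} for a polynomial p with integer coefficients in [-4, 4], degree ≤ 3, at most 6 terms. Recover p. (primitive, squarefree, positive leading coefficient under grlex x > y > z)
2*x^2 + 2*x*z + 2*y^2 - z^2

(a) There are 2 components.
(b) deg p = 2.
(c) Observable constraints: it crosses the z-axis at the gridline z = 0; one x-axis crossing is at x = 0.
(d) Putting this together gives p.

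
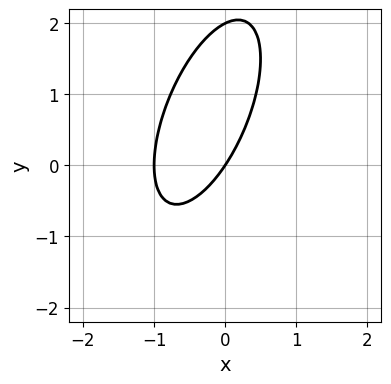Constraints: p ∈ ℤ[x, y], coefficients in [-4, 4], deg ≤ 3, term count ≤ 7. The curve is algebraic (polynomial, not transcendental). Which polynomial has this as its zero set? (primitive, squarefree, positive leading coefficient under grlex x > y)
3*x^2 - 2*x*y + y^2 + 3*x - 2*y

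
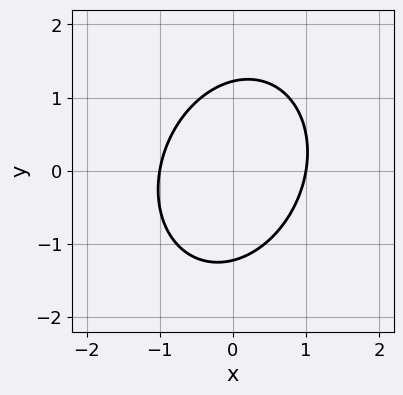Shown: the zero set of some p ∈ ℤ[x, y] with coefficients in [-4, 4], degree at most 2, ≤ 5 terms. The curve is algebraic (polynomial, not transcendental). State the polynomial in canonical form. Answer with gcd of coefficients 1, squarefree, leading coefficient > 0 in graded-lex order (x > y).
deg p = 2. The shape is more complex than any degree-1 curve.
Observable constraints: among the integer gridlines, it crosses the x-axis at x ∈ {-1, 1}.
Together with the visible shape, these determine p as stated.

3*x^2 - x*y + 2*y^2 - 3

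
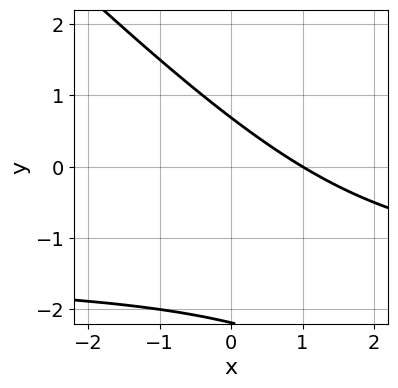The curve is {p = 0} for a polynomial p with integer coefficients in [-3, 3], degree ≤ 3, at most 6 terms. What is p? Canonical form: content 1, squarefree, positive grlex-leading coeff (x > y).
First, degree: no degree-1 curve has this shape, so deg p = 2.
Then, against the integer gridlines: one x-axis crossing is at x = 1.
Finally, putting this together gives p.

2*x*y + 2*y^2 + 3*x + 3*y - 3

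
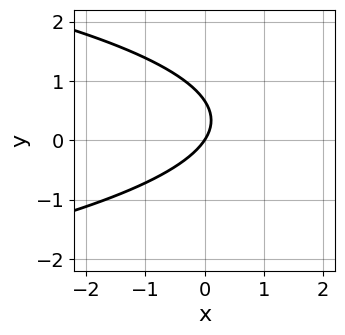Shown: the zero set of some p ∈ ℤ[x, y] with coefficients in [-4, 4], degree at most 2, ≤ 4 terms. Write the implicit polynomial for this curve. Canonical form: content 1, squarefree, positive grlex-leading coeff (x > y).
First, degree: a generic line meets the curve in up to 2 points, so deg p = 2.
Next, against the integer gridlines: it meets the y-axis at y = 0 (among the integer gridlines); it crosses the x-axis at the gridline x = 0.
Finally, these observations pin down the coefficients.

3*y^2 + 3*x - 2*y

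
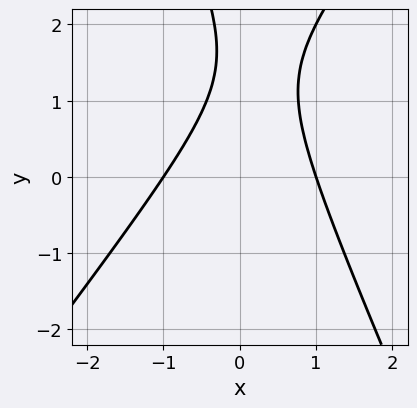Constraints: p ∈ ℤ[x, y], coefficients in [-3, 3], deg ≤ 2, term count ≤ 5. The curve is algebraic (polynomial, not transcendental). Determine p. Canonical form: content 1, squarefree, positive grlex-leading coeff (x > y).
First, degree: a generic line meets the curve in up to 2 points, so deg p = 2.
Then, reading off the gridlines: it misses every integer gridline on the y-axis; the x-axis gridline crossings are at x ∈ {-1, 1}.
Finally, together with the visible shape, these determine p as stated.

3*x^2 - x*y - y^2 + 3*y - 3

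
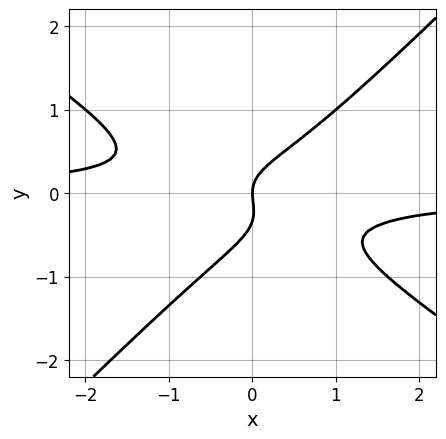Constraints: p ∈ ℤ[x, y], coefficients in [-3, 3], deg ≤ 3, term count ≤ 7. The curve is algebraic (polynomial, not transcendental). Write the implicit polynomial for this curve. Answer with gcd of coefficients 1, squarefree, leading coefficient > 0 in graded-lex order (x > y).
First, the degree is 3 — no degree-2 curve has this shape.
Next, against the integer gridlines: it crosses the y-axis at the gridline y = 0; it crosses the x-axis at the gridline x = 0.
Finally, putting this together gives p.

2*x^2*y + x*y^2 - 3*y^3 - y^2 + x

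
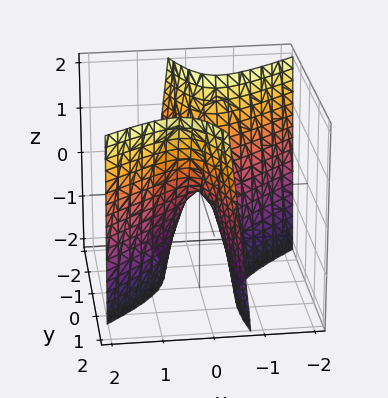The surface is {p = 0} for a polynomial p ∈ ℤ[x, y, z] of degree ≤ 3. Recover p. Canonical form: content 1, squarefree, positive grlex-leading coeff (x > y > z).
3*x^2 - 3*x*y - y^2 + z

(a) The degree is 2 — the shape is more complex than any degree-1 surface.
(b) Reading off the gridlines: it crosses the z-axis at the gridline z = 0; it crosses the y-axis at the gridline y = 0.
(c) Assembling these constraints gives the stated polynomial.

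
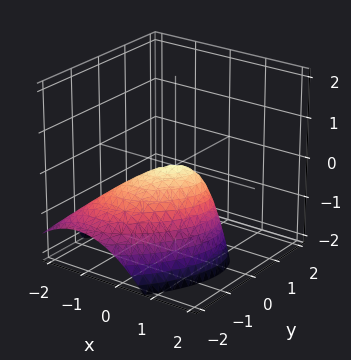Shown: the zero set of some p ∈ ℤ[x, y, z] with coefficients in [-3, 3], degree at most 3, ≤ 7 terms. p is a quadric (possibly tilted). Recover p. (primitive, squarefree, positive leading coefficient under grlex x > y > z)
First, the degree is 2 — a generic line meets the surface in up to 2 points.
Then, reading off the gridlines: one z-axis crossing is at z = 0; it meets the x-axis at x = 0 (among the integer gridlines); it meets the y-axis at y = 0 (among the integer gridlines).
Finally, matching integer coefficients to the picture gives p.

x^2 - x*y + y^2 - y*z + z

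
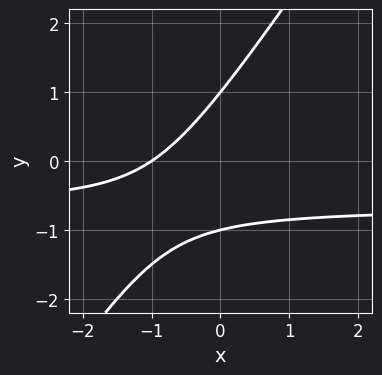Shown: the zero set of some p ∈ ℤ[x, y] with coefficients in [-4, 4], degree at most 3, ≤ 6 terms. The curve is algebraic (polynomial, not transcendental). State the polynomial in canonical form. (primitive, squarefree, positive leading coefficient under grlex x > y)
1. Degree: the shape is more complex than any degree-1 curve, so deg p = 2.
2. Against the integer gridlines: it meets the x-axis at x = -1 (among the integer gridlines); the y-axis gridline crossings are at y ∈ {-1, 1}.
3. Together with the visible shape, these determine p as stated.

3*x*y - 2*y^2 + 2*x + 2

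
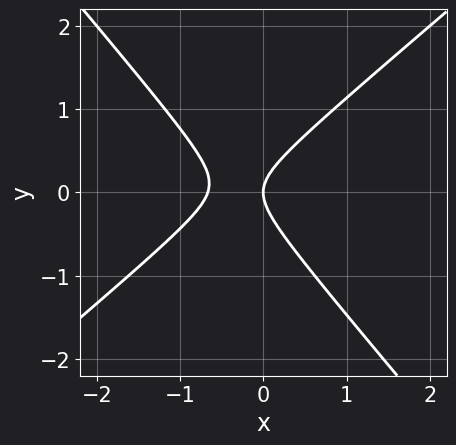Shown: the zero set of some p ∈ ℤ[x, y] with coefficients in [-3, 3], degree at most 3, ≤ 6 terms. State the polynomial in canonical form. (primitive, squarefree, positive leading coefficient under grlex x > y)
1. deg p = 2. No degree-1 curve has this shape.
2. Checking where it meets the axes: it meets the x-axis at x = 0 (among the integer gridlines); it crosses the y-axis at the gridline y = 0.
3. Matching integer coefficients to the picture gives p.

3*x^2 - x*y - 3*y^2 + 2*x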